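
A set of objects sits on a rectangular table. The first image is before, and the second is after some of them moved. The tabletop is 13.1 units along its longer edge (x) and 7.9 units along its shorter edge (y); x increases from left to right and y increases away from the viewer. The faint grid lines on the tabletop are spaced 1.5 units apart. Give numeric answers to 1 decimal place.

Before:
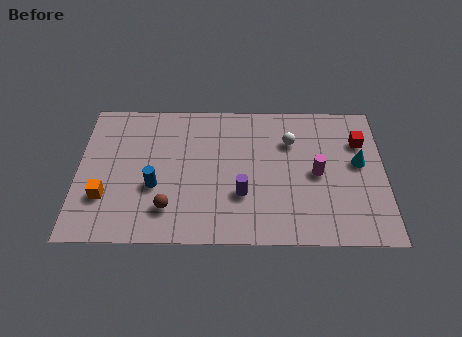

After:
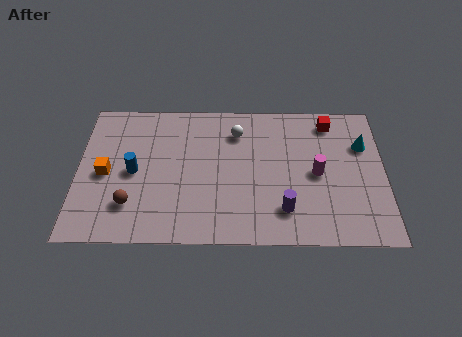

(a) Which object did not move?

the magenta cylinder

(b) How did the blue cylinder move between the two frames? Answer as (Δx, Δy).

(-0.9, 0.8)

The blue cylinder was at about (3.3, 3.0) and moved to about (2.4, 3.8).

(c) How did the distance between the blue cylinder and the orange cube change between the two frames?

-1.0

The distance was about 2.2 in the first image and 1.2 in the second, so they moved 1.0 units closer together.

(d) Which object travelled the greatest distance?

the white sphere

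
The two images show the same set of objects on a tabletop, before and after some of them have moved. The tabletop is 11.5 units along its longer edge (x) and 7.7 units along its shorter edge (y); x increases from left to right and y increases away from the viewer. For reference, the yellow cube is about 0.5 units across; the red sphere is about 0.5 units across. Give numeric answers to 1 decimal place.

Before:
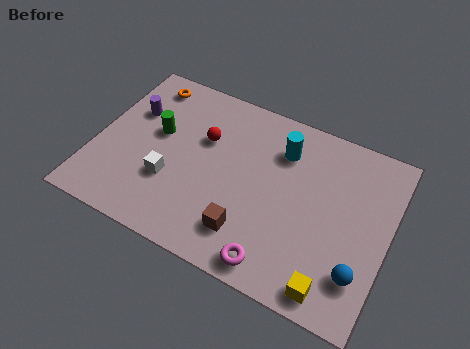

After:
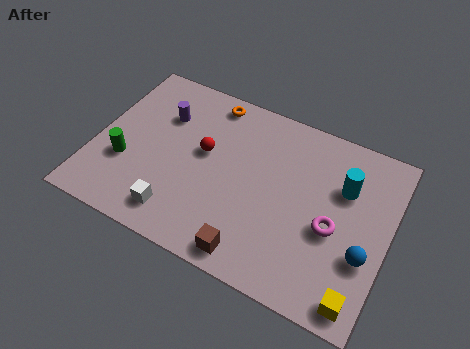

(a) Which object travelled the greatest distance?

the magenta torus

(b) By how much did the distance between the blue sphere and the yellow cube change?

+0.5

They were about 1.3 units apart before and 1.8 after — 0.5 units further apart.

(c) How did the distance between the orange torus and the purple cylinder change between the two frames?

+0.7

Before: roughly 1.5 units apart; after: 2.2. That's 0.7 units further apart.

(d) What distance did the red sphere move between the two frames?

0.6

The red sphere was near (4.1, 5.0) before and (4.2, 4.4) after, so it travelled √(0.1² + 0.6²) ≈ 0.6 units.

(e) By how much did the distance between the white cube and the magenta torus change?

+1.4

They were about 4.7 units apart before and 6.1 after — 1.4 units further apart.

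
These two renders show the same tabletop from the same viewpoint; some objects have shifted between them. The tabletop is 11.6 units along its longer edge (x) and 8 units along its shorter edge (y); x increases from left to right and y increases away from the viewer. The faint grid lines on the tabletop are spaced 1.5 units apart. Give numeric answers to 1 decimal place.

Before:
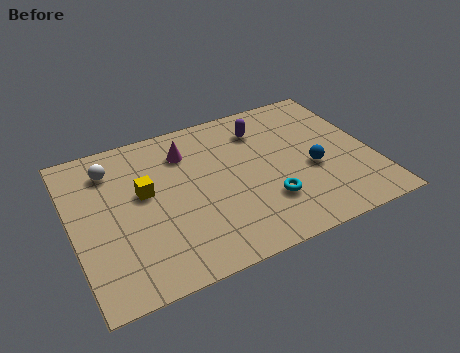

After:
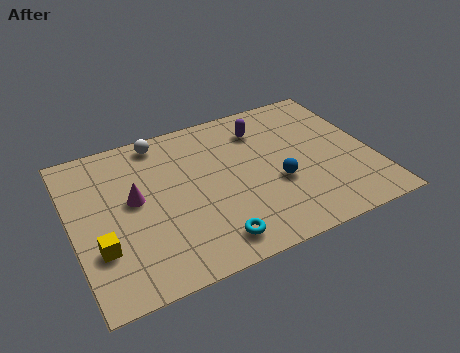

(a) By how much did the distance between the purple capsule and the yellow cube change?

+2.6

Before: roughly 5.1 units apart; after: 7.7. That's 2.6 units further apart.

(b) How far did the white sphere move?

2.2

The white sphere was near (1.7, 6.3) before and (3.7, 7.1) after, so it travelled √(2.0² + 0.8²) ≈ 2.2 units.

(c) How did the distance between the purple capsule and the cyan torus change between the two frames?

+1.7

Before: roughly 3.9 units apart; after: 5.6. That's 1.7 units further apart.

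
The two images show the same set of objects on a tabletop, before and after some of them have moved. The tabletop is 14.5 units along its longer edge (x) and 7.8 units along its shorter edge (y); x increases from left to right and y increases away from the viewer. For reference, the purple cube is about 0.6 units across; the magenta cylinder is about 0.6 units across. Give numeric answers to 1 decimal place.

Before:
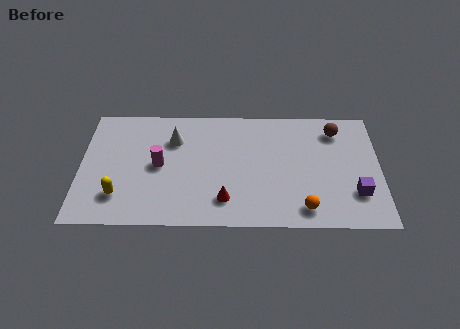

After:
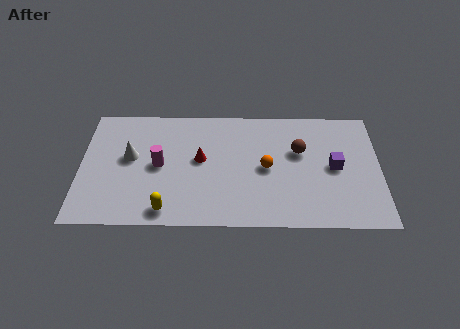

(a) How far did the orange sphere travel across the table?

3.2

The orange sphere was near (10.8, 1.2) before and (9.0, 3.8) after, so it travelled √(1.8² + 2.6²) ≈ 3.2 units.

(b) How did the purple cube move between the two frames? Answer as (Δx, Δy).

(-1.0, 1.7)

The purple cube was at about (13.3, 2.2) and moved to about (12.3, 3.9).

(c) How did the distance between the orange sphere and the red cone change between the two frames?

-0.6

The distance was about 3.8 in the first image and 3.2 in the second, so they moved 0.6 units closer together.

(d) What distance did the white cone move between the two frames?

2.4

The white cone moved from about (4.5, 5.6) to (2.4, 4.4), a distance of √(2.1² + 1.2²) ≈ 2.4.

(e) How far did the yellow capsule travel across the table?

2.5

The yellow capsule moved from about (1.9, 1.9) to (4.2, 1.0), a distance of √(2.3² + 0.9²) ≈ 2.5.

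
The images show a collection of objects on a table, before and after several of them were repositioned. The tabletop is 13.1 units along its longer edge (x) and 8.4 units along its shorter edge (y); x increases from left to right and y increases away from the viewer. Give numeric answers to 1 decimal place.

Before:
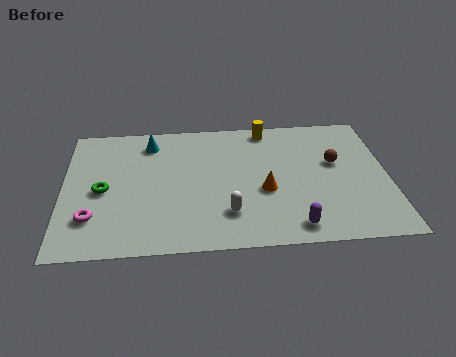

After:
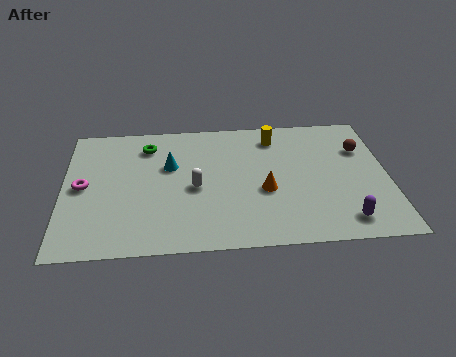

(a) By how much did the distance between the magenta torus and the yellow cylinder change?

-0.6

Before: roughly 8.9 units apart; after: 8.3. That's 0.6 units closer together.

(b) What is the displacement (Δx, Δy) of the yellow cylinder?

(0.3, -0.6)

From the two frames, the yellow cylinder sits at roughly (8.3, 7.5) before and (8.6, 6.9) after.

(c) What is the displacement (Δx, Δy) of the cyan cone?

(0.8, -1.6)

The cyan cone was at about (3.5, 6.9) and moved to about (4.3, 5.3).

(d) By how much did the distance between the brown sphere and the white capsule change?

+1.8

The distance was about 5.3 in the first image and 7.1 in the second, so they moved 1.8 units further apart.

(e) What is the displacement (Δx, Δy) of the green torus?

(1.8, 2.8)

The green torus was at about (1.6, 3.9) and moved to about (3.4, 6.7).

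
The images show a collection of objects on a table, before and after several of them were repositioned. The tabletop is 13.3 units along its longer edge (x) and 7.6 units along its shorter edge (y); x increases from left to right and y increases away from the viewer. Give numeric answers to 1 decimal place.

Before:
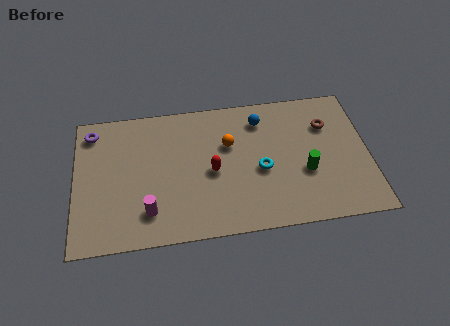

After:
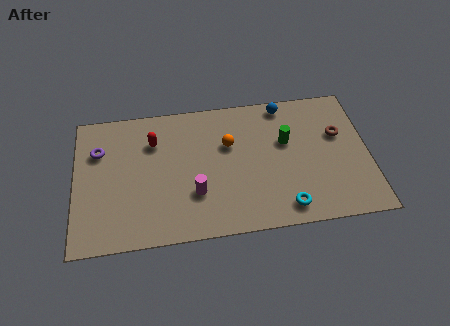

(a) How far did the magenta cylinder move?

2.2

The magenta cylinder moved from about (3.3, 1.7) to (5.4, 2.4), a distance of √(2.1² + 0.7²) ≈ 2.2.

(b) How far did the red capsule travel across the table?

3.3

From (6.2, 3.5) to (3.6, 5.5), the red capsule covered √(2.6² + 2.0²) ≈ 3.3 units.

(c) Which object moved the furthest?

the red capsule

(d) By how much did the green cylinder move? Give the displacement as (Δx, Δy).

(-0.8, 1.8)

From the two frames, the green cylinder sits at roughly (10.4, 2.9) before and (9.6, 4.7) after.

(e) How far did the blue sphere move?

1.3

From (8.5, 6.1) to (9.6, 6.8), the blue sphere covered √(1.1² + 0.7²) ≈ 1.3 units.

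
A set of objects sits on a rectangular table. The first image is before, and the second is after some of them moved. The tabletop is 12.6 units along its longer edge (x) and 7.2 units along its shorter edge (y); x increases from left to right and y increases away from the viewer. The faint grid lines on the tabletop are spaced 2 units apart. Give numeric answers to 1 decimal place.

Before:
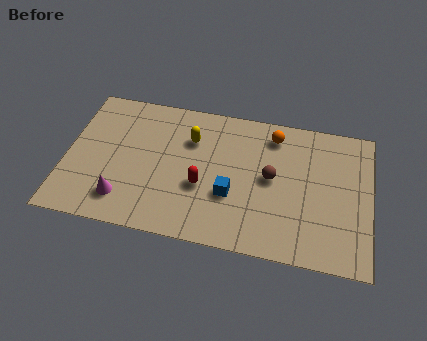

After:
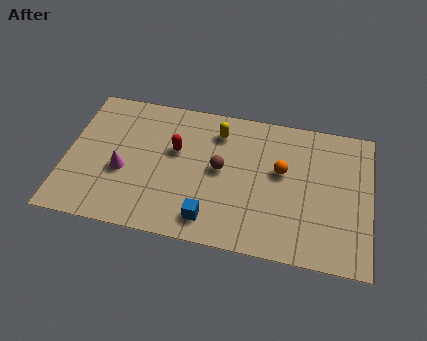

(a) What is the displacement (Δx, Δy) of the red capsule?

(-1.2, 1.6)

From the two frames, the red capsule sits at roughly (5.7, 2.8) before and (4.5, 4.4) after.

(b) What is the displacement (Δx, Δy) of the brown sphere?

(-2.1, 0.0)

The brown sphere started near (8.5, 3.8) and ended near (6.4, 3.8).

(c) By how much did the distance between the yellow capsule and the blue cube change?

+1.4

They were about 3.1 units apart before and 4.5 after — 1.4 units further apart.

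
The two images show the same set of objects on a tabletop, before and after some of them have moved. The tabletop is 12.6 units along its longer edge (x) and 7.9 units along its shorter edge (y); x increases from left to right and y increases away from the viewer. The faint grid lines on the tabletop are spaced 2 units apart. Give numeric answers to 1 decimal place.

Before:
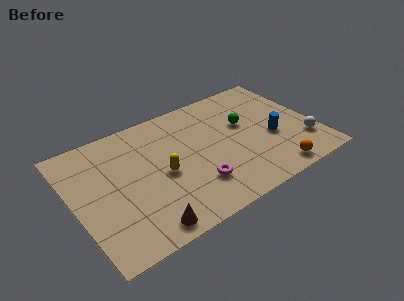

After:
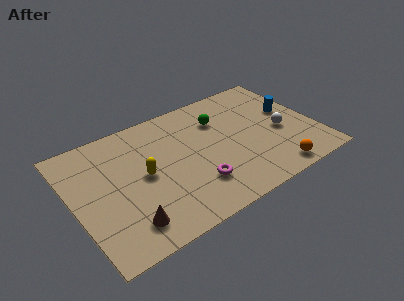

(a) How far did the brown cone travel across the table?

1.0

From (3.1, 0.9) to (2.3, 1.5), the brown cone covered √(0.8² + 0.6²) ≈ 1.0 units.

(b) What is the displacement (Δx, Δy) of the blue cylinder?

(1.2, 1.4)

The blue cylinder started near (10.3, 3.2) and ended near (11.5, 4.6).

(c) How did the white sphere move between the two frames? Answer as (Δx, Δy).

(-1.0, 1.3)

The white sphere was at about (11.8, 2.1) and moved to about (10.8, 3.4).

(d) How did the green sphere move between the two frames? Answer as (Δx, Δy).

(-1.2, 0.9)

From the two frames, the green sphere sits at roughly (9.1, 4.8) before and (7.9, 5.7) after.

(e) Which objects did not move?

the orange sphere and the magenta torus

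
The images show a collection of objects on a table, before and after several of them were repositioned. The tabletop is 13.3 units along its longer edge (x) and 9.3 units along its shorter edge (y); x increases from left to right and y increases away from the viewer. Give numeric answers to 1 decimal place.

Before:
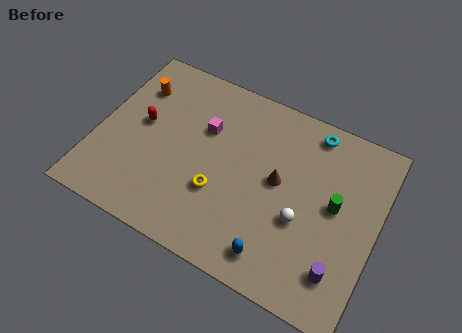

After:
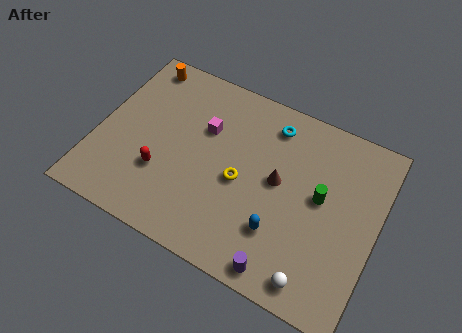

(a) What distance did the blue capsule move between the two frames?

1.2

The blue capsule was near (9.0, 1.4) before and (9.0, 2.6) after, so it travelled √(0.0² + 1.2²) ≈ 1.2 units.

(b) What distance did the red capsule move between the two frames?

2.5

The red capsule moved from about (2.0, 5.1) to (3.3, 3.0), a distance of √(1.3² + 2.1²) ≈ 2.5.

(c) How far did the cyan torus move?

2.0

The cyan torus was near (9.8, 8.2) before and (7.9, 7.7) after, so it travelled √(1.9² + 0.5²) ≈ 2.0 units.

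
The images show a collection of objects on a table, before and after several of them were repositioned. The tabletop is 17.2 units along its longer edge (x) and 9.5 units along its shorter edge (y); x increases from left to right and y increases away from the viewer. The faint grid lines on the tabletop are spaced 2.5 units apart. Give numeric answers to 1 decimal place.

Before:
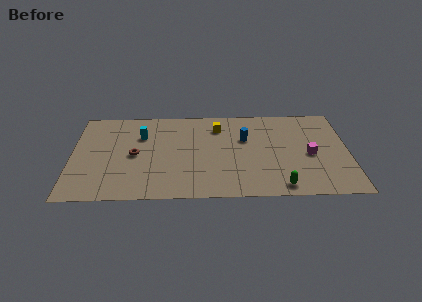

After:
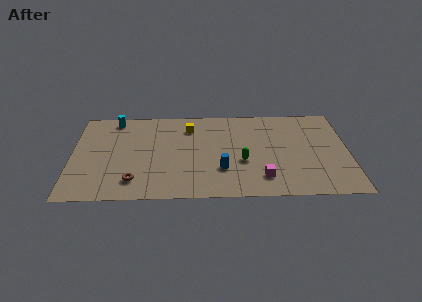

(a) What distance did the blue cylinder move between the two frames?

3.5

The blue cylinder moved from about (10.8, 6.1) to (9.3, 2.9), a distance of √(1.5² + 3.2²) ≈ 3.5.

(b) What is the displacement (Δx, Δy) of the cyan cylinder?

(-1.7, 1.8)

The cyan cylinder started near (4.3, 6.6) and ended near (2.6, 8.4).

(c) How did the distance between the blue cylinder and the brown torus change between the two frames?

-1.6

The distance was about 7.1 in the first image and 5.5 in the second, so they moved 1.6 units closer together.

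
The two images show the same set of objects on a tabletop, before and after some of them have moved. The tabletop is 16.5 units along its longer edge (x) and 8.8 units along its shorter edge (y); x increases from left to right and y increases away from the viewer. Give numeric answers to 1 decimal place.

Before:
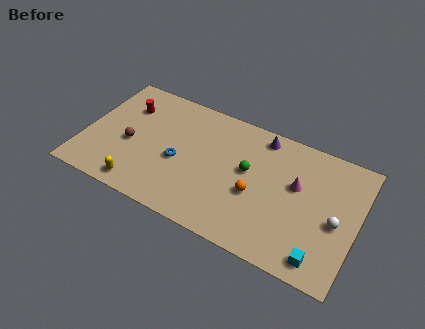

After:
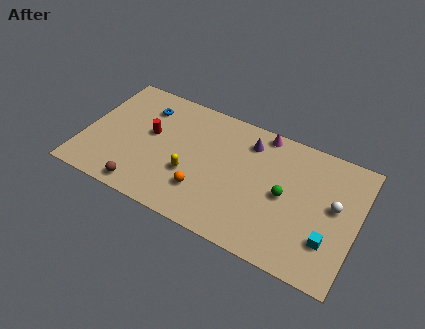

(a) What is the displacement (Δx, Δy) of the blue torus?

(-2.5, 3.0)

From the two frames, the blue torus sits at roughly (5.8, 3.8) before and (3.3, 6.8) after.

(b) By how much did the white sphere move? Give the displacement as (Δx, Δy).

(-0.2, 1.0)

From the two frames, the white sphere sits at roughly (15.3, 3.9) before and (15.1, 4.9) after.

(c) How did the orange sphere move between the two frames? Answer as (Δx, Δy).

(-3.0, -1.2)

The orange sphere was at about (10.5, 3.6) and moved to about (7.5, 2.4).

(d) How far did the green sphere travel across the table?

2.4

The green sphere was near (9.9, 5.0) before and (12.2, 4.3) after, so it travelled √(2.3² + 0.7²) ≈ 2.4 units.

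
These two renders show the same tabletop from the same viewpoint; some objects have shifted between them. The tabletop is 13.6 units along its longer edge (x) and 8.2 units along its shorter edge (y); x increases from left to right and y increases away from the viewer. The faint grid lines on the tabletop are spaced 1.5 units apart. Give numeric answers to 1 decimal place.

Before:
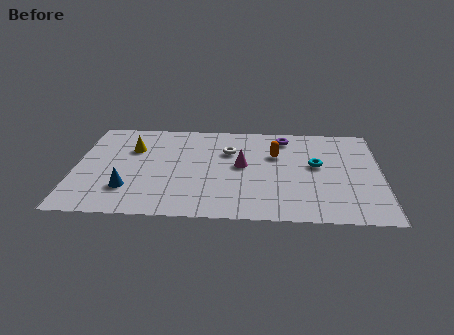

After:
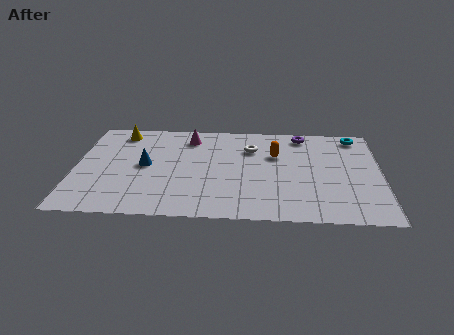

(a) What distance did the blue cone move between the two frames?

2.1

The blue cone moved from about (2.4, 2.2) to (3.1, 4.2), a distance of √(0.7² + 2.0²) ≈ 2.1.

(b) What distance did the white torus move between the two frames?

1.0

The white torus moved from about (6.8, 5.6) to (7.8, 5.9), a distance of √(1.0² + 0.3²) ≈ 1.0.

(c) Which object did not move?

the orange capsule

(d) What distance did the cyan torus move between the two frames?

3.2

The cyan torus was near (10.7, 4.6) before and (12.5, 7.2) after, so it travelled √(1.8² + 2.6²) ≈ 3.2 units.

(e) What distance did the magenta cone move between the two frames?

3.3

From (7.4, 4.4) to (5.0, 6.7), the magenta cone covered √(2.4² + 2.3²) ≈ 3.3 units.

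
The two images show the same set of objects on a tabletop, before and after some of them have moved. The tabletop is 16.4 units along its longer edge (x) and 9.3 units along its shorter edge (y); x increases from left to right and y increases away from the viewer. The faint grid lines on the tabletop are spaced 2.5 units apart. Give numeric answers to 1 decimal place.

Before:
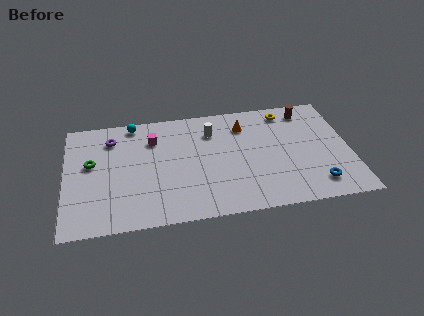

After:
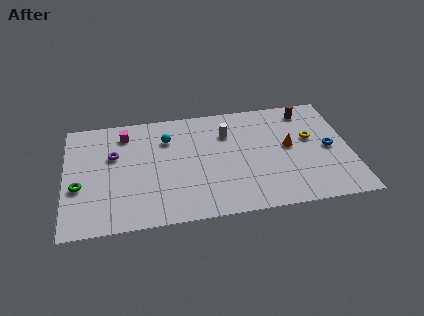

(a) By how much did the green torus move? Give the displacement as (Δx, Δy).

(-0.7, -1.8)

The green torus started near (1.5, 5.4) and ended near (0.8, 3.6).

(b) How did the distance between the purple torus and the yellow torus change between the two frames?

+1.2

The distance was about 10.2 in the first image and 11.4 in the second, so they moved 1.2 units further apart.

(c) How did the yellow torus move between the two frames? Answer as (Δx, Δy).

(1.3, -2.5)

The yellow torus was at about (12.9, 8.0) and moved to about (14.2, 5.5).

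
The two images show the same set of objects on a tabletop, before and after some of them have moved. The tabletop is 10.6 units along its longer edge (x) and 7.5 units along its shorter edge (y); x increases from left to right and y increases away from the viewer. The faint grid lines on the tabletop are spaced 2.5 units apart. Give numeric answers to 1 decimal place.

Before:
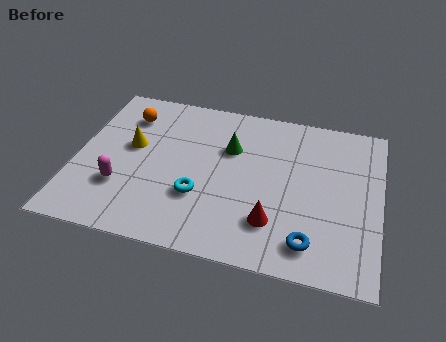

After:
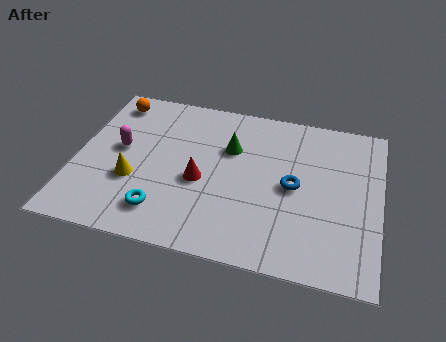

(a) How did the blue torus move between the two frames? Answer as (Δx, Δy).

(-0.7, 2.4)

The blue torus started near (8.3, 1.3) and ended near (7.6, 3.7).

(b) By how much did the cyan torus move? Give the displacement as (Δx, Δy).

(-1.2, -1.0)

The cyan torus was at about (4.4, 2.5) and moved to about (3.2, 1.5).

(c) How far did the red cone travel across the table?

2.9

The red cone was near (7.0, 1.9) before and (4.4, 3.2) after, so it travelled √(2.6² + 1.3²) ≈ 2.9 units.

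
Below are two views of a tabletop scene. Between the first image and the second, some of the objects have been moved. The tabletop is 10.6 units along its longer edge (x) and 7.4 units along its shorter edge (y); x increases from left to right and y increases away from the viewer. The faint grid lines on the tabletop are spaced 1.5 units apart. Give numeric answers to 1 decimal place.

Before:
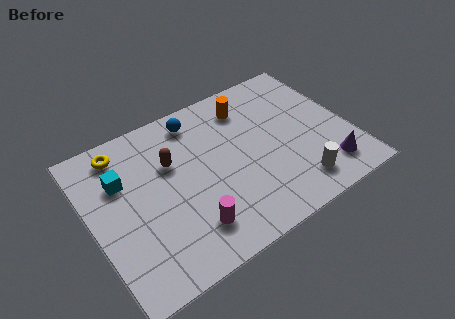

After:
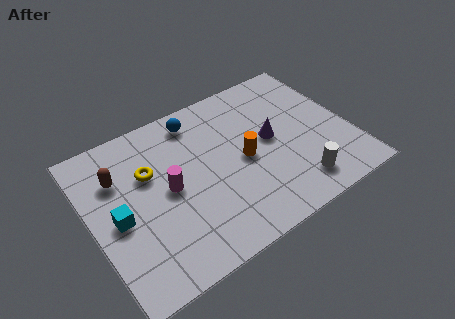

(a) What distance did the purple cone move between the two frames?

3.1

From (9.3, 1.4) to (7.4, 3.9), the purple cone covered √(1.9² + 2.5²) ≈ 3.1 units.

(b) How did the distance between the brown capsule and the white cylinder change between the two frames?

+2.0

Before: roughly 5.8 units apart; after: 7.8. That's 2.0 units further apart.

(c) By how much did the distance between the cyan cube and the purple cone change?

-2.3

They were about 8.7 units apart before and 6.4 after — 2.3 units closer together.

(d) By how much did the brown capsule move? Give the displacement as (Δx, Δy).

(-2.1, 0.4)

The brown capsule started near (3.4, 4.8) and ended near (1.3, 5.2).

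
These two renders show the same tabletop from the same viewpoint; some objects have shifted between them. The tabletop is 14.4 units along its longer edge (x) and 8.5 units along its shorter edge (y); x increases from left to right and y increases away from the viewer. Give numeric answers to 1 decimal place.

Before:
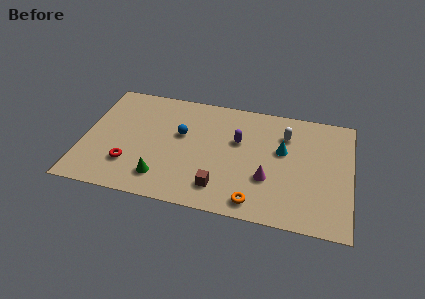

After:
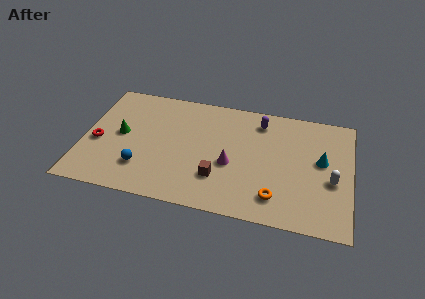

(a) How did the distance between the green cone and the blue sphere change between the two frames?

-0.9

They were about 3.5 units apart before and 2.6 after — 0.9 units closer together.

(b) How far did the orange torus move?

1.3

The orange torus was near (9.4, 1.1) before and (10.5, 1.7) after, so it travelled √(1.1² + 0.6²) ≈ 1.3 units.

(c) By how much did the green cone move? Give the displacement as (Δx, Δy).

(-2.4, 2.7)

The green cone started near (4.4, 1.7) and ended near (2.0, 4.4).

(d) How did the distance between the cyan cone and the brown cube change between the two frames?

+1.2

The distance was about 4.7 in the first image and 5.9 in the second, so they moved 1.2 units further apart.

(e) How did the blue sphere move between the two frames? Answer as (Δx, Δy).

(-1.9, -2.9)

From the two frames, the blue sphere sits at roughly (5.2, 5.1) before and (3.3, 2.2) after.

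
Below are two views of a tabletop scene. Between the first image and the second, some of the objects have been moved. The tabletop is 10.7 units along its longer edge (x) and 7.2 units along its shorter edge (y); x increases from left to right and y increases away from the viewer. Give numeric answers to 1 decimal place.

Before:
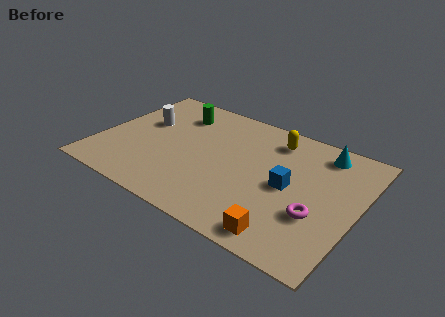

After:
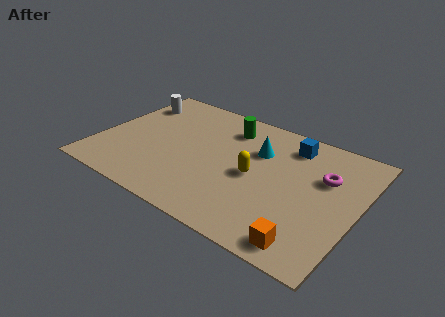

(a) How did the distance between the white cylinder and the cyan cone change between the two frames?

-2.0

They were about 7.5 units apart before and 5.5 after — 2.0 units closer together.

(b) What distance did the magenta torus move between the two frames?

2.2

The magenta torus was near (9.2, 2.5) before and (9.2, 4.7) after, so it travelled √(0.0² + 2.2²) ≈ 2.2 units.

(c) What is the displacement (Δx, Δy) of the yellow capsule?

(-0.4, -2.5)

The yellow capsule started near (6.9, 5.9) and ended near (6.5, 3.4).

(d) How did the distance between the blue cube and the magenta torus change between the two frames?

+0.4

They were about 1.6 units apart before and 2.0 after — 0.4 units further apart.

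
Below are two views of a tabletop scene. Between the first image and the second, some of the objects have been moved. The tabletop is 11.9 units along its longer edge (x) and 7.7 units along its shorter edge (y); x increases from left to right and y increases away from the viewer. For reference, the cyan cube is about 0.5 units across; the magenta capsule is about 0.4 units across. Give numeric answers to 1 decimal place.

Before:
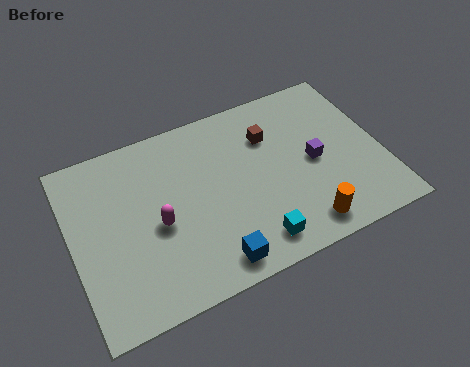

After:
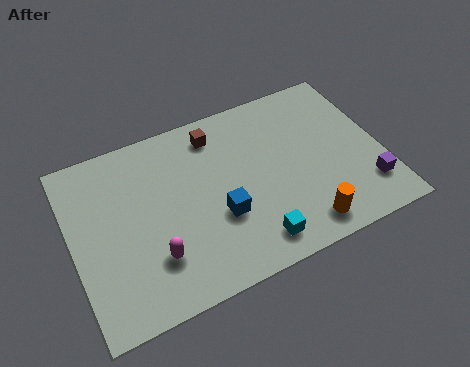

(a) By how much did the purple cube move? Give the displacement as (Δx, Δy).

(1.8, -1.9)

From the two frames, the purple cube sits at roughly (9.3, 3.7) before and (11.1, 1.8) after.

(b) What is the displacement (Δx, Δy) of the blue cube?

(0.5, 1.8)

From the two frames, the blue cube sits at roughly (5.0, 1.0) before and (5.5, 2.8) after.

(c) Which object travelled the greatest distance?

the purple cube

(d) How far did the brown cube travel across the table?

2.2

From (7.8, 5.5) to (5.8, 6.4), the brown cube covered √(2.0² + 0.9²) ≈ 2.2 units.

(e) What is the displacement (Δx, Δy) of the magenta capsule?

(-0.3, -1.3)

The magenta capsule started near (3.2, 3.4) and ended near (2.9, 2.1).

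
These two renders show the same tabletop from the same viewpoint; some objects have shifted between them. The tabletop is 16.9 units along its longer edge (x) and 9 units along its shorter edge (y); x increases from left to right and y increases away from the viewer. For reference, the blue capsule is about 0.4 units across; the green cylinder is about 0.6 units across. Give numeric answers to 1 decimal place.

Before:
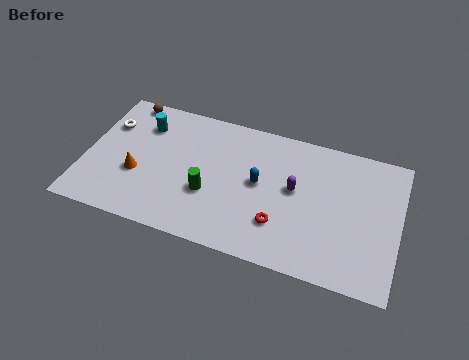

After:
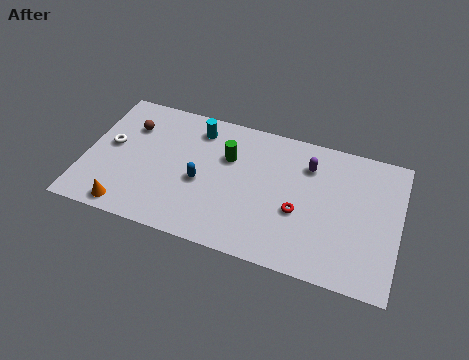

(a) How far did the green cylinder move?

2.8

The green cylinder was near (6.8, 3.3) before and (7.6, 6.0) after, so it travelled √(0.8² + 2.7²) ≈ 2.8 units.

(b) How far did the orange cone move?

2.4

The orange cone moved from about (2.9, 3.4) to (2.6, 1.0), a distance of √(0.3² + 2.4²) ≈ 2.4.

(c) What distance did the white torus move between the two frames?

1.4

The white torus moved from about (1.0, 6.3) to (1.3, 4.9), a distance of √(0.3² + 1.4²) ≈ 1.4.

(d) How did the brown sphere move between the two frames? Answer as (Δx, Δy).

(0.4, -1.7)

From the two frames, the brown sphere sits at roughly (1.8, 8.2) before and (2.2, 6.5) after.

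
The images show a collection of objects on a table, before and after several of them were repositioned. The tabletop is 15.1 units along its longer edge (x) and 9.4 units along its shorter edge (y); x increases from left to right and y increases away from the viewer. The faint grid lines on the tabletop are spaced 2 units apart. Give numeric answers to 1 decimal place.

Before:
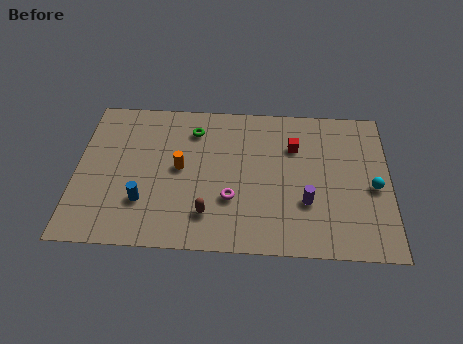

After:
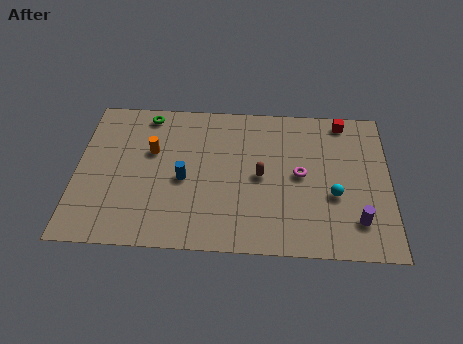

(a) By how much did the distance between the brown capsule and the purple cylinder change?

+0.4

They were about 4.8 units apart before and 5.2 after — 0.4 units further apart.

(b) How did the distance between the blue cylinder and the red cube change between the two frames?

+0.6

Before: roughly 8.2 units apart; after: 8.8. That's 0.6 units further apart.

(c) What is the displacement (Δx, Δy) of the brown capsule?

(2.5, 2.5)

The brown capsule was at about (6.4, 2.1) and moved to about (8.9, 4.6).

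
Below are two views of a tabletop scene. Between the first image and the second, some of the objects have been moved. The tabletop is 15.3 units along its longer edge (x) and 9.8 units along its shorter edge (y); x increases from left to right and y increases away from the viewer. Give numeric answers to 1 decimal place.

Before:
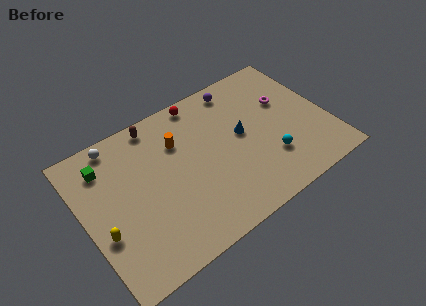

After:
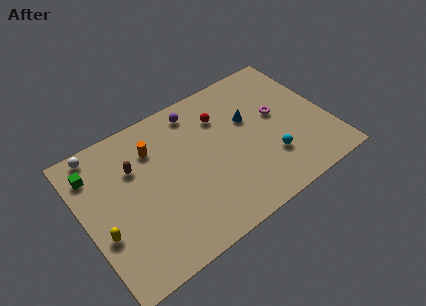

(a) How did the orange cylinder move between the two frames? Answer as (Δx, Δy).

(-1.5, 0.4)

The orange cylinder started near (6.2, 6.9) and ended near (4.7, 7.3).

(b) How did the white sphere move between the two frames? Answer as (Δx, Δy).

(-1.1, 0.1)

The white sphere started near (2.6, 8.8) and ended near (1.5, 8.9).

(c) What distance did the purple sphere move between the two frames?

2.8

The purple sphere moved from about (10.4, 8.6) to (7.6, 8.4), a distance of √(2.8² + 0.2²) ≈ 2.8.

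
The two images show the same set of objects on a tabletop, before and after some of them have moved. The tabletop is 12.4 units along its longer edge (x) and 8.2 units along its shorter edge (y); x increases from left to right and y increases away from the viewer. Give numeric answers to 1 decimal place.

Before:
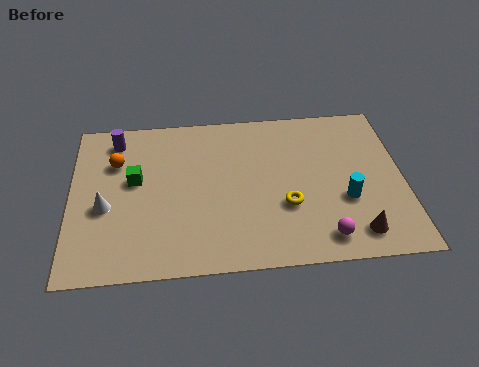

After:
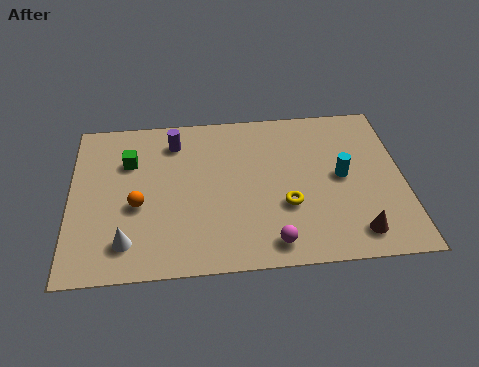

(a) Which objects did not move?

the yellow torus and the brown cone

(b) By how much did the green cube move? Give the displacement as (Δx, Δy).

(-0.2, 1.0)

From the two frames, the green cube sits at roughly (2.4, 4.7) before and (2.2, 5.7) after.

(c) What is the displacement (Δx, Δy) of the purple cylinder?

(2.2, -0.3)

From the two frames, the purple cylinder sits at roughly (1.7, 6.9) before and (3.9, 6.6) after.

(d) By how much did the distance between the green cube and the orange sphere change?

+1.1

The distance was about 1.2 in the first image and 2.3 in the second, so they moved 1.1 units further apart.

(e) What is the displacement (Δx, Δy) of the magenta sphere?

(-1.9, -0.1)

From the two frames, the magenta sphere sits at roughly (9.3, 1.2) before and (7.4, 1.1) after.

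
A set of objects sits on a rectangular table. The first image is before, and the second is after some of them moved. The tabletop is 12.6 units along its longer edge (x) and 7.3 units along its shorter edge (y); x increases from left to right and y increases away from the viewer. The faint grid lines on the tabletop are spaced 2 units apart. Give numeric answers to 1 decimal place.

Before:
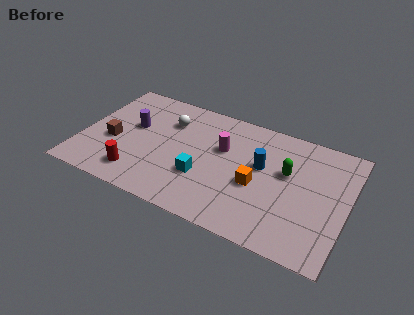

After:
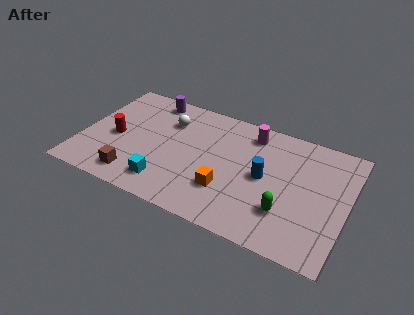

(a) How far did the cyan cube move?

1.9

From (5.9, 2.5) to (4.3, 1.4), the cyan cube covered √(1.6² + 1.1²) ≈ 1.9 units.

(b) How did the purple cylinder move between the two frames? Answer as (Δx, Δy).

(0.6, 2.1)

The purple cylinder started near (2.3, 4.3) and ended near (2.9, 6.4).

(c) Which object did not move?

the white sphere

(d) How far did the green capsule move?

2.3

From (9.7, 4.4) to (9.9, 2.1), the green capsule covered √(0.2² + 2.3²) ≈ 2.3 units.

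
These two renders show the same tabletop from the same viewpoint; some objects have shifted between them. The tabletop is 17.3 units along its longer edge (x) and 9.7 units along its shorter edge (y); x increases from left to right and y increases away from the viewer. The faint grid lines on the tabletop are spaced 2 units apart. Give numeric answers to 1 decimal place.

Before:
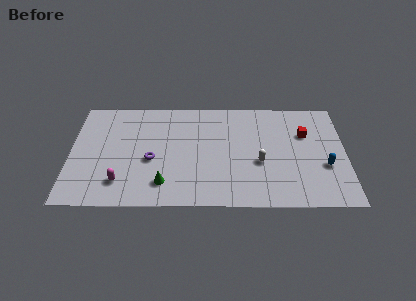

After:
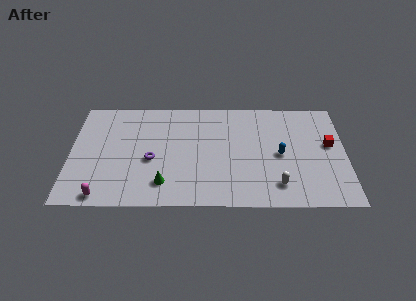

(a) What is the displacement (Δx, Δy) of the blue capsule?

(-2.8, 1.0)

From the two frames, the blue capsule sits at roughly (16.0, 3.6) before and (13.2, 4.6) after.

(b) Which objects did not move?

the green cone and the purple torus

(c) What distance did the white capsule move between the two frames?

2.3

The white capsule was near (11.9, 3.9) before and (13.0, 1.9) after, so it travelled √(1.1² + 2.0²) ≈ 2.3 units.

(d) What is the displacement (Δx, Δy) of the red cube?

(1.5, -1.0)

The red cube started near (14.8, 6.5) and ended near (16.3, 5.5).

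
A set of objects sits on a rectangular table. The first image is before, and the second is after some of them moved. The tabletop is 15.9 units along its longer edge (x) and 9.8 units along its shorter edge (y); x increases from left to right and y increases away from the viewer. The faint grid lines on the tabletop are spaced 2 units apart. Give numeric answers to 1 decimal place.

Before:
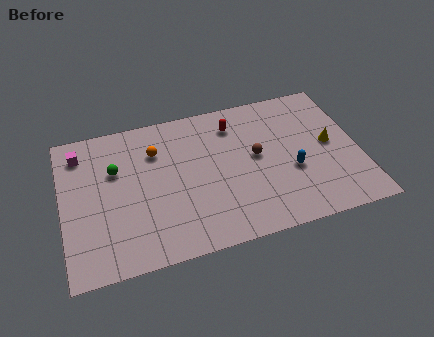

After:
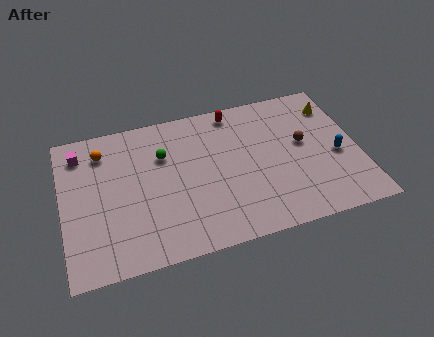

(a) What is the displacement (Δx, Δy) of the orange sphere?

(-2.8, 0.7)

The orange sphere was at about (5.1, 7.1) and moved to about (2.3, 7.8).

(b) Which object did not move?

the magenta cube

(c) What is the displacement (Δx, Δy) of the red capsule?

(0.1, 0.9)

From the two frames, the red capsule sits at roughly (9.4, 7.8) before and (9.5, 8.7) after.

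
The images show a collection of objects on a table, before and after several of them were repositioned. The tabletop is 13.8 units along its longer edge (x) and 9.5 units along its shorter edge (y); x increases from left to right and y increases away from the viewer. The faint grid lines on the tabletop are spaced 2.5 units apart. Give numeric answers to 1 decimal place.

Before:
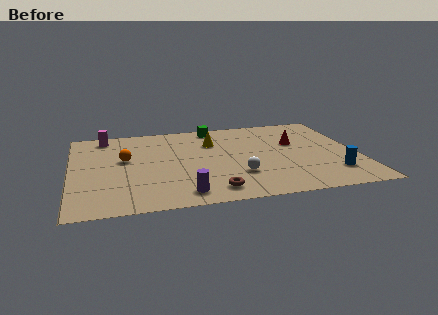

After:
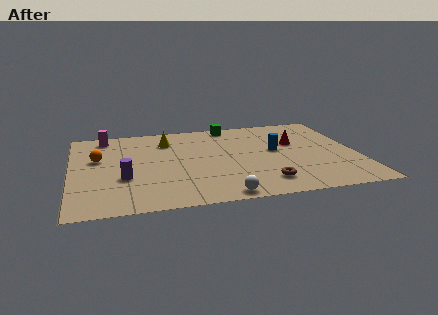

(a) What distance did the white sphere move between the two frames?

2.2

The white sphere was near (7.9, 2.8) before and (7.0, 0.8) after, so it travelled √(0.9² + 2.0²) ≈ 2.2 units.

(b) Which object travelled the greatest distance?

the blue cylinder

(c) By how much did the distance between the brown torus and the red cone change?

-1.7

They were about 6.2 units apart before and 4.5 after — 1.7 units closer together.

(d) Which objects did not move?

the red cone and the magenta cylinder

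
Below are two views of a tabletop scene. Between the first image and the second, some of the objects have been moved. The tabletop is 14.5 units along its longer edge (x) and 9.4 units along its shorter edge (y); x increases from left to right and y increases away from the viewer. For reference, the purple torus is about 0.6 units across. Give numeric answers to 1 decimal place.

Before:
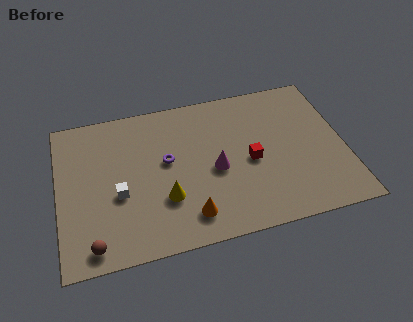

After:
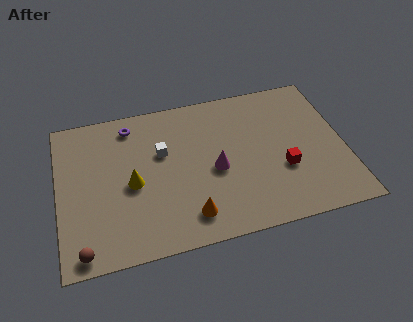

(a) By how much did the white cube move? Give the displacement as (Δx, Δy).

(2.3, 2.1)

The white cube started near (3.0, 3.8) and ended near (5.3, 5.9).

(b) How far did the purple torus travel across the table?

3.2

From (5.5, 5.3) to (3.8, 8.0), the purple torus covered √(1.7² + 2.7²) ≈ 3.2 units.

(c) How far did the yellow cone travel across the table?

2.1

The yellow cone was near (5.3, 3.0) before and (3.7, 4.3) after, so it travelled √(1.6² + 1.3²) ≈ 2.1 units.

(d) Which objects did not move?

the magenta cone and the orange cone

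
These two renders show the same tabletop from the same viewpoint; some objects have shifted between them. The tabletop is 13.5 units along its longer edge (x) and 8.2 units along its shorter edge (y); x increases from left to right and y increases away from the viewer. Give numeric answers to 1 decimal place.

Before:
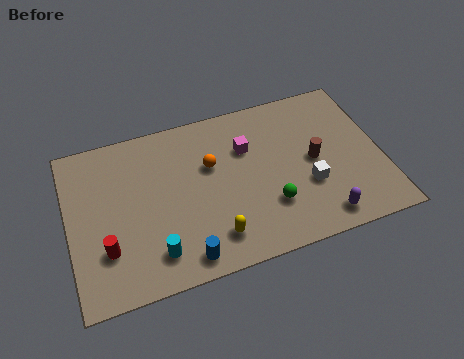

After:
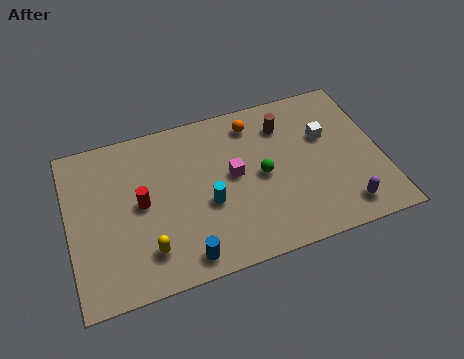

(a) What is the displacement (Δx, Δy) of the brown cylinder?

(-1.1, 2.2)

From the two frames, the brown cylinder sits at roughly (10.6, 4.1) before and (9.5, 6.3) after.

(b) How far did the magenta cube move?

1.4

From (7.8, 5.6) to (7.1, 4.4), the magenta cube covered √(0.7² + 1.2²) ≈ 1.4 units.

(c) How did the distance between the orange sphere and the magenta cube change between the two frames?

+1.0

They were about 1.6 units apart before and 2.6 after — 1.0 units further apart.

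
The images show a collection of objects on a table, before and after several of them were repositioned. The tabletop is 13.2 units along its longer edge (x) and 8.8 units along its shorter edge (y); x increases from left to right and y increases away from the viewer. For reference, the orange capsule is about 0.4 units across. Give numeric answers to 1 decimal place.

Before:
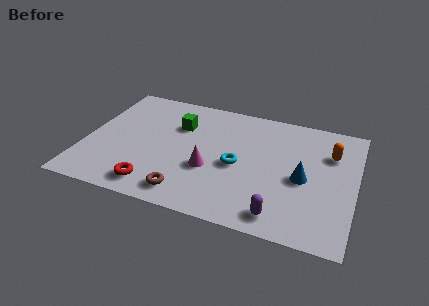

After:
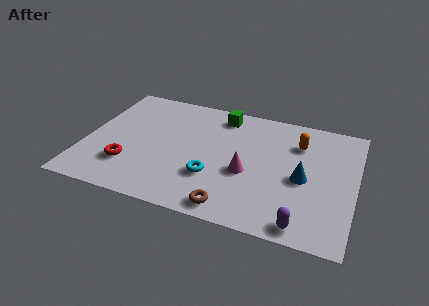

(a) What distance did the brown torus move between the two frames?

2.2

The brown torus was near (5.3, 1.3) before and (7.5, 1.0) after, so it travelled √(2.2² + 0.3²) ≈ 2.2 units.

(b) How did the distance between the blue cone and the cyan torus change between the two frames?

+1.3

Before: roughly 3.2 units apart; after: 4.5. That's 1.3 units further apart.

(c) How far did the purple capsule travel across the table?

1.1

The purple capsule moved from about (9.8, 1.2) to (10.9, 0.9), a distance of √(1.1² + 0.3²) ≈ 1.1.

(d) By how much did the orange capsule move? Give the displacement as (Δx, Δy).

(-1.6, 0.3)

The orange capsule started near (11.9, 6.2) and ended near (10.3, 6.5).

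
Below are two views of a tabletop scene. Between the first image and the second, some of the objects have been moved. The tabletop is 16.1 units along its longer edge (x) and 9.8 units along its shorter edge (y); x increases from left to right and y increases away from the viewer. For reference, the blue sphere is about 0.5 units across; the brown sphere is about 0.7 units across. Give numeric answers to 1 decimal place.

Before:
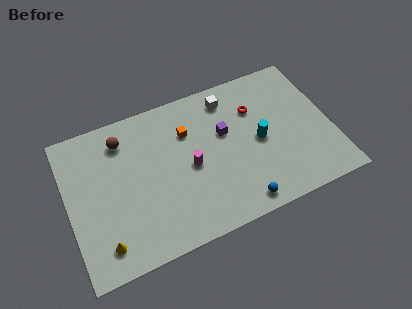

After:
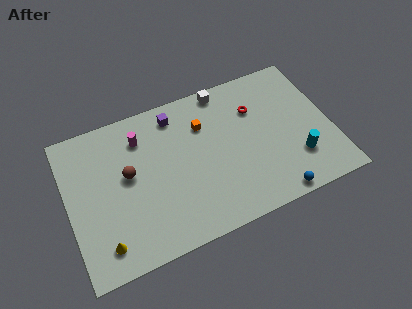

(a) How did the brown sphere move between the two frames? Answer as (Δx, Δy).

(0.1, -2.4)

From the two frames, the brown sphere sits at roughly (3.6, 7.9) before and (3.7, 5.5) after.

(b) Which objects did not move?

the red torus and the yellow cone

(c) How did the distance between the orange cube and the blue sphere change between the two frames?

+0.9

Before: roughly 6.3 units apart; after: 7.2. That's 0.9 units further apart.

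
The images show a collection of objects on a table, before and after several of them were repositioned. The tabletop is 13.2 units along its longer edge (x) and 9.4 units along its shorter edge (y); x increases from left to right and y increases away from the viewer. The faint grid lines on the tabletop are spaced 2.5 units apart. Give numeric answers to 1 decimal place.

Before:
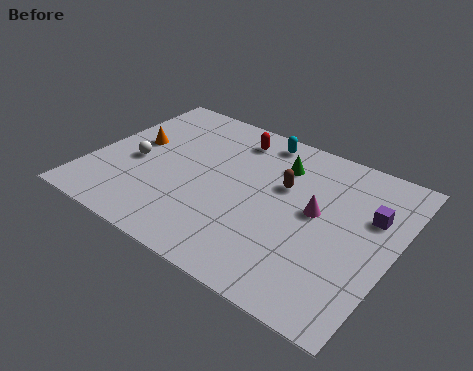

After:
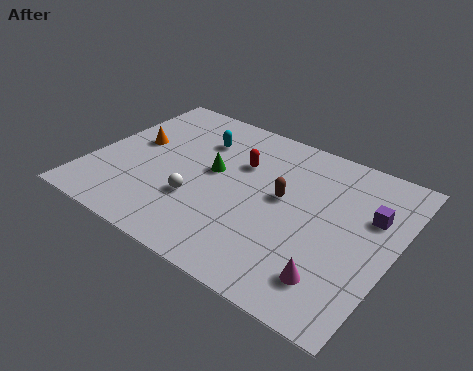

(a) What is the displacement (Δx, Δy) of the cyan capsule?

(-2.5, -1.4)

From the two frames, the cyan capsule sits at roughly (6.7, 8.3) before and (4.2, 6.9) after.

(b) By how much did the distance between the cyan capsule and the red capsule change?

+0.9

The distance was about 1.2 in the first image and 2.1 in the second, so they moved 0.9 units further apart.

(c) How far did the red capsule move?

1.6

The red capsule moved from about (5.6, 7.8) to (6.2, 6.3), a distance of √(0.6² + 1.5²) ≈ 1.6.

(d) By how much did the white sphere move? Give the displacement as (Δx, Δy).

(3.0, -1.0)

The white sphere started near (1.9, 4.1) and ended near (4.9, 3.1).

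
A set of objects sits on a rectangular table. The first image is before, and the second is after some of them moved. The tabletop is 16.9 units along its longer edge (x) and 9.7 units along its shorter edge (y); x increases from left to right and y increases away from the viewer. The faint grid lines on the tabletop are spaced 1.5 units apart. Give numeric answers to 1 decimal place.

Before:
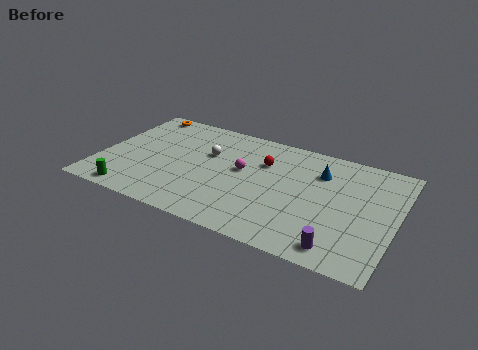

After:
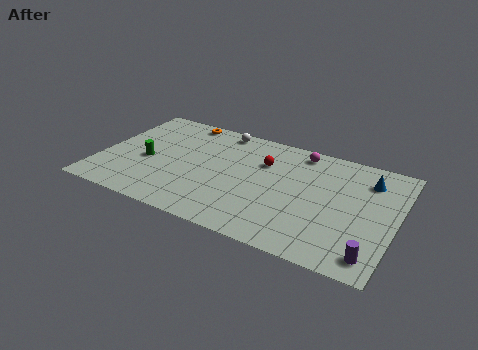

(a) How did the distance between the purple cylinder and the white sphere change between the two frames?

+2.5

The distance was about 9.5 in the first image and 12.0 in the second, so they moved 2.5 units further apart.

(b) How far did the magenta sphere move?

4.2

The magenta sphere moved from about (8.1, 5.5) to (11.1, 8.5), a distance of √(3.0² + 3.0²) ≈ 4.2.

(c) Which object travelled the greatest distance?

the magenta sphere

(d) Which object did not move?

the red sphere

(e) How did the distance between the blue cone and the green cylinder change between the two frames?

+1.0

Before: roughly 11.8 units apart; after: 12.8. That's 1.0 units further apart.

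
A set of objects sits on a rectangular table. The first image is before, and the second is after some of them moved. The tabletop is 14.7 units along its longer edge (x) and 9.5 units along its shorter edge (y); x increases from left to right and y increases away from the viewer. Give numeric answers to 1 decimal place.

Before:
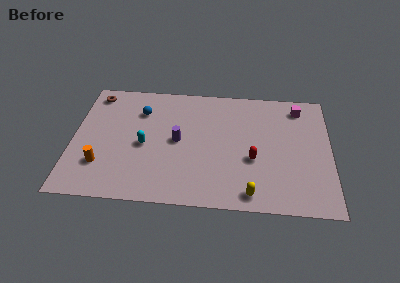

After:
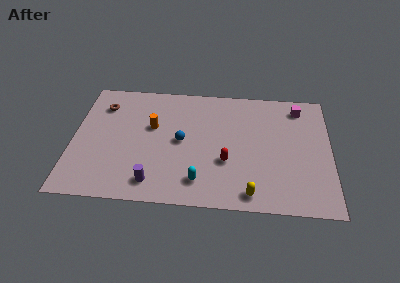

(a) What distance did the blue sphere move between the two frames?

3.3

The blue sphere was near (3.8, 7.0) before and (6.2, 4.8) after, so it travelled √(2.4² + 2.2²) ≈ 3.3 units.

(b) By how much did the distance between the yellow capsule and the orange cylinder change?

-1.2

They were about 8.6 units apart before and 7.4 after — 1.2 units closer together.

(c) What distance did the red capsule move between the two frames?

1.5

From (10.3, 3.7) to (8.8, 3.4), the red capsule covered √(1.5² + 0.3²) ≈ 1.5 units.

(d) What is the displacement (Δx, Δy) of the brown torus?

(0.5, -0.9)

From the two frames, the brown torus sits at roughly (1.1, 8.2) before and (1.6, 7.3) after.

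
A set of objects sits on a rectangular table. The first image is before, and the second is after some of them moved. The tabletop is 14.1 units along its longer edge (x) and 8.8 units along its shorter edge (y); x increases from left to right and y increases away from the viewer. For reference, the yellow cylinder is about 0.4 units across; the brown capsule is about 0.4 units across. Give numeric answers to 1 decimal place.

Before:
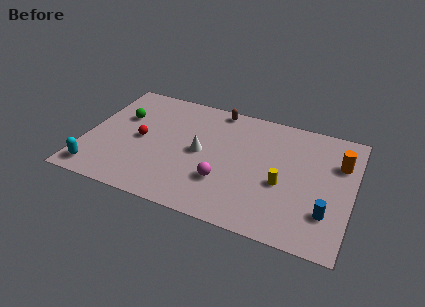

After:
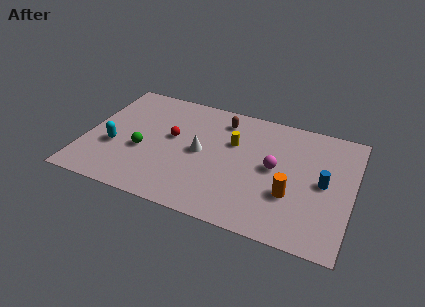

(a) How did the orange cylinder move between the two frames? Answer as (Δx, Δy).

(-2.3, -3.1)

The orange cylinder was at about (13.3, 6.1) and moved to about (11.0, 3.0).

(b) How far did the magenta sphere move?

3.1

From (7.5, 2.7) to (10.0, 4.6), the magenta sphere covered √(2.5² + 1.9²) ≈ 3.1 units.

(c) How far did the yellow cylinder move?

3.5

The yellow cylinder moved from about (10.5, 3.6) to (7.7, 5.7), a distance of √(2.8² + 2.1²) ≈ 3.5.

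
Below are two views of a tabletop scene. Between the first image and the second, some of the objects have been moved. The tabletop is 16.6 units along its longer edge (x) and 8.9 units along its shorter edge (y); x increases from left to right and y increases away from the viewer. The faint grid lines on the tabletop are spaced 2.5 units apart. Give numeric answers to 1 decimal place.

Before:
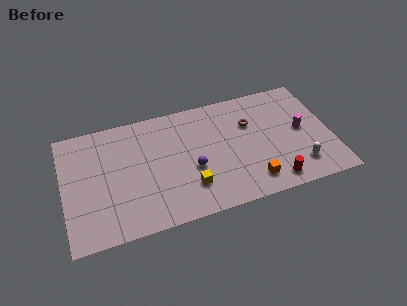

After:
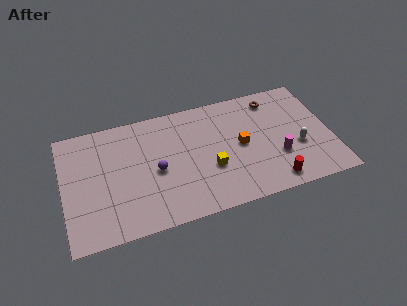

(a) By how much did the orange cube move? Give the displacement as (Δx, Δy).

(-0.4, 2.9)

The orange cube started near (11.4, 1.6) and ended near (11.0, 4.5).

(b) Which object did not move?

the red cylinder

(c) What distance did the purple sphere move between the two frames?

2.3

The purple sphere was near (7.9, 3.6) before and (5.7, 4.1) after, so it travelled √(2.2² + 0.5²) ≈ 2.3 units.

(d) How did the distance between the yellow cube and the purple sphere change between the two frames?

+2.1

The distance was about 1.3 in the first image and 3.4 in the second, so they moved 2.1 units further apart.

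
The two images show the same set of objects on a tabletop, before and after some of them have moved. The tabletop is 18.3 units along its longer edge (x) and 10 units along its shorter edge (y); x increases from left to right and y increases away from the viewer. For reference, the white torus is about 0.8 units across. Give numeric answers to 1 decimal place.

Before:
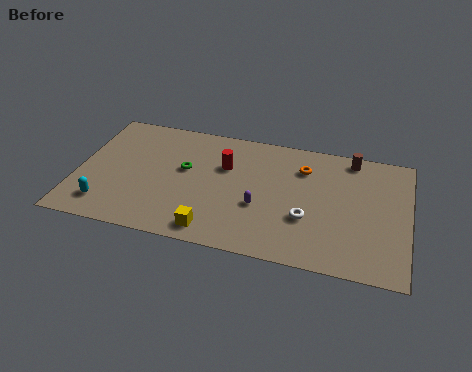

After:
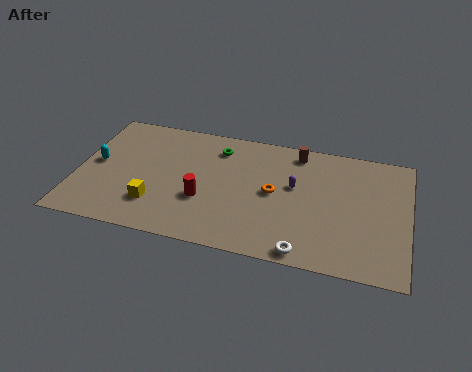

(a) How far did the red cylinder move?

3.2

The red cylinder moved from about (8.1, 6.6) to (7.1, 3.6), a distance of √(1.0² + 3.0²) ≈ 3.2.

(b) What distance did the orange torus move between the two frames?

2.8

From (12.4, 7.5) to (10.9, 5.1), the orange torus covered √(1.5² + 2.4²) ≈ 2.8 units.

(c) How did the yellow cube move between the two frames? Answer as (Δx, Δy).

(-3.3, 1.3)

From the two frames, the yellow cube sits at roughly (7.8, 1.3) before and (4.5, 2.6) after.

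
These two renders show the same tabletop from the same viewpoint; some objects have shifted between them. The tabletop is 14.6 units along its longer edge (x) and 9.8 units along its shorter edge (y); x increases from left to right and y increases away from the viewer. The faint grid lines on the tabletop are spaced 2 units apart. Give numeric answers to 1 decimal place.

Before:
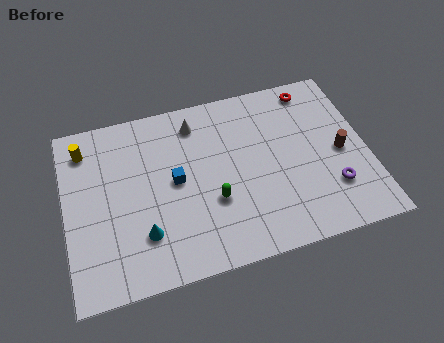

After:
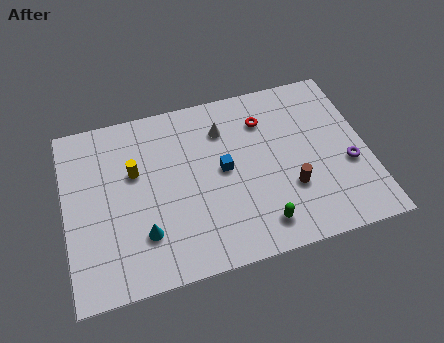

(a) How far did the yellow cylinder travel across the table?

3.0

From (1.1, 8.0) to (3.4, 6.1), the yellow cylinder covered √(2.3² + 1.9²) ≈ 3.0 units.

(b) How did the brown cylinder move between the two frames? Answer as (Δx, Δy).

(-2.6, -1.4)

The brown cylinder was at about (13.3, 4.6) and moved to about (10.7, 3.2).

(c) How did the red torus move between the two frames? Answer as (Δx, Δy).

(-2.5, -1.2)

The red torus started near (12.3, 8.6) and ended near (9.8, 7.4).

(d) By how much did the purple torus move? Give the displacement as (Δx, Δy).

(0.9, 1.1)

The purple torus was at about (12.7, 2.7) and moved to about (13.6, 3.8).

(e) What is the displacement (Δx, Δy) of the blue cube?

(2.3, 0.0)

From the two frames, the blue cube sits at roughly (5.3, 5.1) before and (7.6, 5.1) after.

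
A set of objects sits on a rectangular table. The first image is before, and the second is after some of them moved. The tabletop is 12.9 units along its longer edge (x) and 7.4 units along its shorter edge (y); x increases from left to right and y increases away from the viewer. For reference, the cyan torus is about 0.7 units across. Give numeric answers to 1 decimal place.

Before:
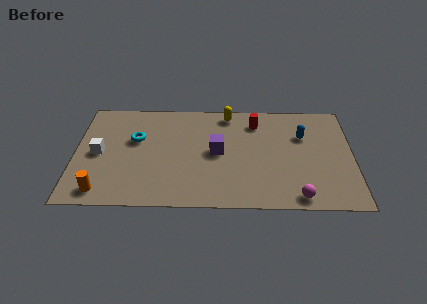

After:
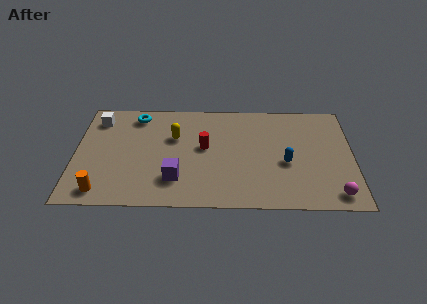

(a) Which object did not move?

the orange cylinder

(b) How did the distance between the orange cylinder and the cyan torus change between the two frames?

+1.6

The distance was about 3.9 in the first image and 5.5 in the second, so they moved 1.6 units further apart.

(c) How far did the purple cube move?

2.7

From (6.6, 3.8) to (4.7, 1.9), the purple cube covered √(1.9² + 1.9²) ≈ 2.7 units.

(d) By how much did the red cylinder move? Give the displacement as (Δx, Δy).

(-2.4, -1.8)

The red cylinder started near (8.4, 5.9) and ended near (6.0, 4.1).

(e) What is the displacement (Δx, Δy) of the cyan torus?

(0.0, 1.7)

The cyan torus started near (2.8, 4.6) and ended near (2.8, 6.3).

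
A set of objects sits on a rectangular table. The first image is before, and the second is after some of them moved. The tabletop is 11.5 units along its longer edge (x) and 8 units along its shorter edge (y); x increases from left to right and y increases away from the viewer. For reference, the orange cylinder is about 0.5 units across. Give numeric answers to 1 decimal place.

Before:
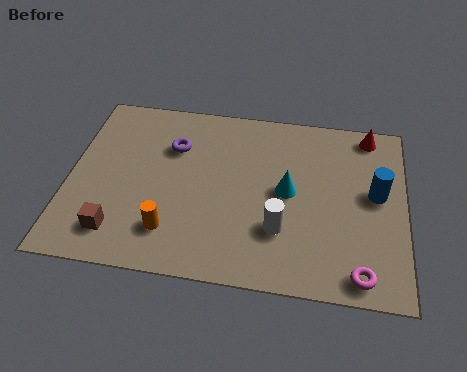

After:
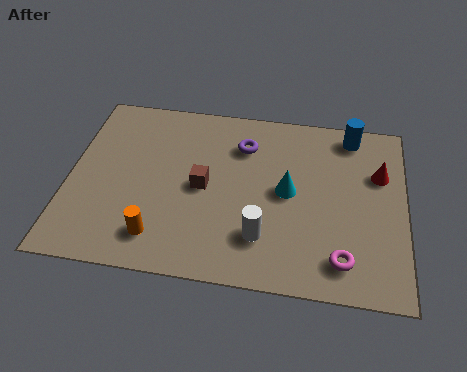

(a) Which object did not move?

the cyan cone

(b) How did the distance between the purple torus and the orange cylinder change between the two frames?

+1.4

They were about 3.8 units apart before and 5.2 after — 1.4 units further apart.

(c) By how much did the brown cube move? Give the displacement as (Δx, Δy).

(2.8, 2.4)

From the two frames, the brown cube sits at roughly (1.8, 1.5) before and (4.6, 3.9) after.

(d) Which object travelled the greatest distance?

the brown cube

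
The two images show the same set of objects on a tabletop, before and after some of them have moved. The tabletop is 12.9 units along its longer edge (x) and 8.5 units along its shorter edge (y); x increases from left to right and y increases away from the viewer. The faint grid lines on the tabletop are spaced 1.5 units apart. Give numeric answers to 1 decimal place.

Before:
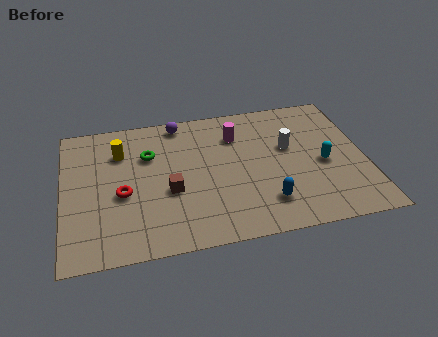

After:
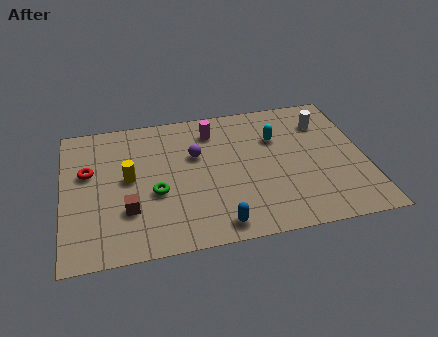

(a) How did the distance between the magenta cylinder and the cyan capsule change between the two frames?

-1.5

The distance was about 4.4 in the first image and 2.9 in the second, so they moved 1.5 units closer together.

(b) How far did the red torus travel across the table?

2.1

The red torus was near (2.5, 3.6) before and (1.1, 5.2) after, so it travelled √(1.4² + 1.6²) ≈ 2.1 units.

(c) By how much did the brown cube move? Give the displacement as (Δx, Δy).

(-1.8, -0.8)

The brown cube started near (4.5, 3.4) and ended near (2.7, 2.6).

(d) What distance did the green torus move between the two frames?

2.4

From (3.7, 5.8) to (3.9, 3.4), the green torus covered √(0.2² + 2.4²) ≈ 2.4 units.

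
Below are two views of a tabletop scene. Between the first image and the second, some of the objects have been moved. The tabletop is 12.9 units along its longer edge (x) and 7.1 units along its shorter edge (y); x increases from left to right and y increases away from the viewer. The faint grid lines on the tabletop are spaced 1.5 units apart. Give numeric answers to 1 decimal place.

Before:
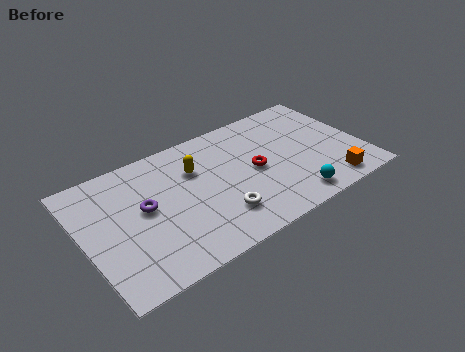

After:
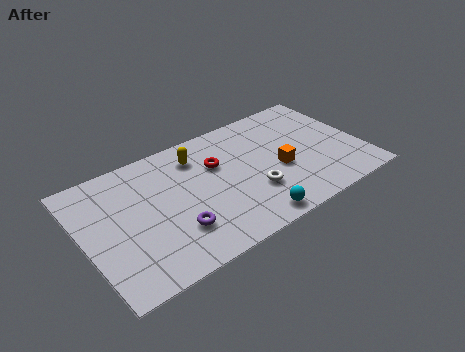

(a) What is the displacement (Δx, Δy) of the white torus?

(1.7, 0.5)

The white torus started near (5.9, 1.8) and ended near (7.6, 2.3).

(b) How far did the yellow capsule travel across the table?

0.7

The yellow capsule moved from about (5.3, 4.9) to (5.5, 5.6), a distance of √(0.2² + 0.7²) ≈ 0.7.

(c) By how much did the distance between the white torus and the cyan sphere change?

-1.8

They were about 3.4 units apart before and 1.6 after — 1.8 units closer together.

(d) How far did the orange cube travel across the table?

2.8

From (11.0, 1.0) to (9.0, 3.0), the orange cube covered √(2.0² + 2.0²) ≈ 2.8 units.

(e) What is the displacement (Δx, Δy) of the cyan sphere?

(-2.0, -0.2)

The cyan sphere was at about (9.2, 1.0) and moved to about (7.2, 0.8).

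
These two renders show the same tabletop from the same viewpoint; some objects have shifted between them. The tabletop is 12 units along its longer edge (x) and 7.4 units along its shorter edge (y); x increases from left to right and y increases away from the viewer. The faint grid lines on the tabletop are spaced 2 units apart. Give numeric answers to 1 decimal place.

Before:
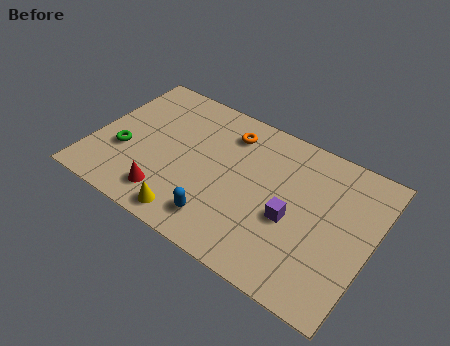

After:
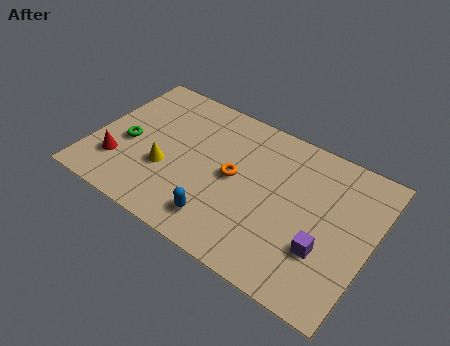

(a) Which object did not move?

the blue capsule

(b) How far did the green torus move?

0.5

The green torus moved from about (1.4, 2.7) to (1.5, 3.2), a distance of √(0.1² + 0.5²) ≈ 0.5.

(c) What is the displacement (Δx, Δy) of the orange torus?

(0.6, -2.1)

From the two frames, the orange torus sits at roughly (5.5, 5.9) before and (6.1, 3.8) after.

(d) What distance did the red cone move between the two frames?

2.4

From (3.6, 1.4) to (1.3, 2.0), the red cone covered √(2.3² + 0.6²) ≈ 2.4 units.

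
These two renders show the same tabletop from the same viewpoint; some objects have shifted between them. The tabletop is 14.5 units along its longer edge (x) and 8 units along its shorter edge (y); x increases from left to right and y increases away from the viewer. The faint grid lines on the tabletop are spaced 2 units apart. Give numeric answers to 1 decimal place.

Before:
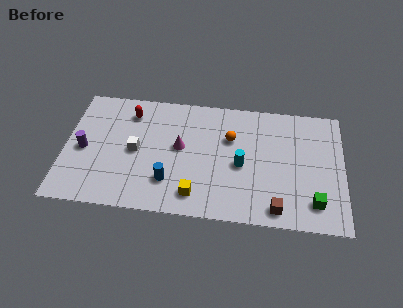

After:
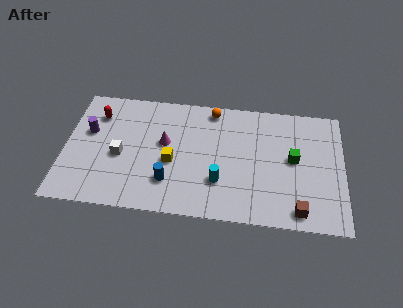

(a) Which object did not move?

the blue cylinder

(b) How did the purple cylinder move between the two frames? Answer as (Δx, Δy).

(0.2, 1.2)

The purple cylinder started near (1.0, 3.7) and ended near (1.2, 4.9).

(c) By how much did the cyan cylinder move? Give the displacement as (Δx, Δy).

(-1.1, -1.2)

The cyan cylinder was at about (9.2, 3.6) and moved to about (8.1, 2.4).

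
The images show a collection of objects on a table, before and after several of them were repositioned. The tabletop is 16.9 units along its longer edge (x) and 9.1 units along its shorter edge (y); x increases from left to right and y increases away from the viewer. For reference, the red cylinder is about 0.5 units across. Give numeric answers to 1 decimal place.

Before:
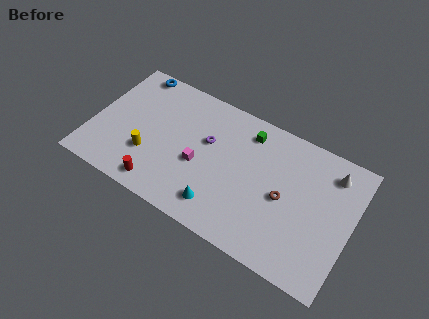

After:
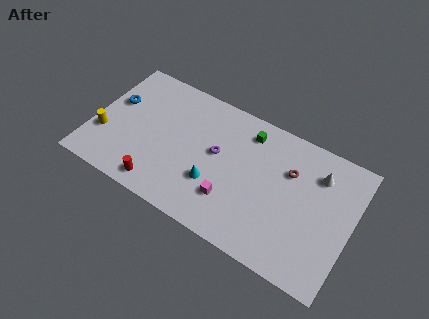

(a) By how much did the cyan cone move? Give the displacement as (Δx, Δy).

(-0.6, 1.3)

The cyan cone started near (8.8, 1.7) and ended near (8.2, 3.0).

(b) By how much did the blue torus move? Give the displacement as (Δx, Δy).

(-0.8, -2.7)

The blue torus started near (2.0, 8.3) and ended near (1.2, 5.6).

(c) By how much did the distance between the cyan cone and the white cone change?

-1.2

They were about 8.6 units apart before and 7.4 after — 1.2 units closer together.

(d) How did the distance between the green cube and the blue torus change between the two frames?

+1.0

Before: roughly 7.8 units apart; after: 8.8. That's 1.0 units further apart.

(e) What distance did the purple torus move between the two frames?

0.9

The purple torus moved from about (7.4, 5.6) to (8.1, 5.1), a distance of √(0.7² + 0.5²) ≈ 0.9.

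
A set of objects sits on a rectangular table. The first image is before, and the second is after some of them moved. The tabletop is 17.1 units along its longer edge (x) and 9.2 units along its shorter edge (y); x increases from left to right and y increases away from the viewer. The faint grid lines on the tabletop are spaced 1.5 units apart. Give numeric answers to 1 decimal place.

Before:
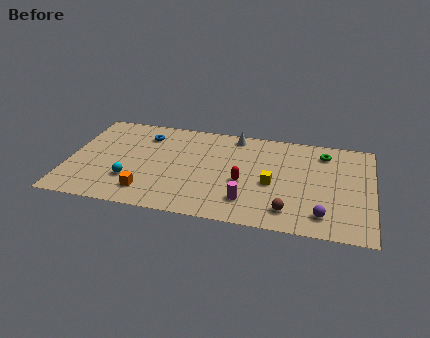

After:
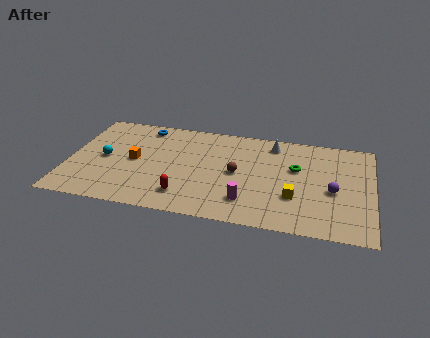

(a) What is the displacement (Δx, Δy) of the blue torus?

(-0.1, 0.8)

The blue torus started near (4.1, 7.2) and ended near (4.0, 8.0).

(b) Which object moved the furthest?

the brown sphere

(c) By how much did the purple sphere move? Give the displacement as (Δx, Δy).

(0.5, 2.3)

From the two frames, the purple sphere sits at roughly (14.4, 1.7) before and (14.9, 4.0) after.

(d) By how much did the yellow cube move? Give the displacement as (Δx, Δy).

(1.3, -1.0)

From the two frames, the yellow cube sits at roughly (11.5, 4.0) before and (12.8, 3.0) after.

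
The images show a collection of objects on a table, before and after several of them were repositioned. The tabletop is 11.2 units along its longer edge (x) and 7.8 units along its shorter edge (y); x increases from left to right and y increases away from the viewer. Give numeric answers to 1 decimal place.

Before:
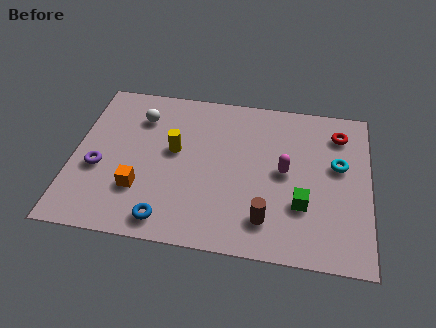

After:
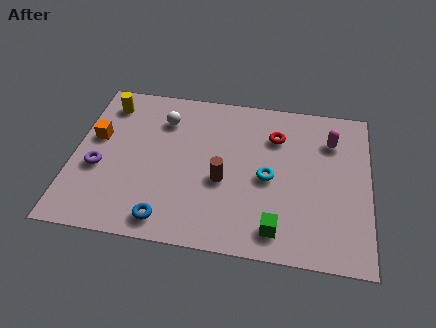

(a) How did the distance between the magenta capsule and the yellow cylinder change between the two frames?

+4.4

The distance was about 4.2 in the first image and 8.6 in the second, so they moved 4.4 units further apart.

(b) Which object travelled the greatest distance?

the yellow cylinder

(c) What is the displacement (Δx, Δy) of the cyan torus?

(-2.6, -1.0)

From the two frames, the cyan torus sits at roughly (10.0, 4.6) before and (7.4, 3.6) after.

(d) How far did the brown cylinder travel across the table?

2.3

The brown cylinder moved from about (7.4, 1.6) to (5.7, 3.2), a distance of √(1.7² + 1.6²) ≈ 2.3.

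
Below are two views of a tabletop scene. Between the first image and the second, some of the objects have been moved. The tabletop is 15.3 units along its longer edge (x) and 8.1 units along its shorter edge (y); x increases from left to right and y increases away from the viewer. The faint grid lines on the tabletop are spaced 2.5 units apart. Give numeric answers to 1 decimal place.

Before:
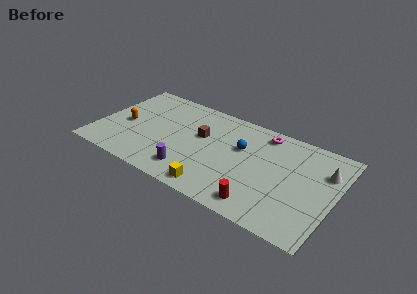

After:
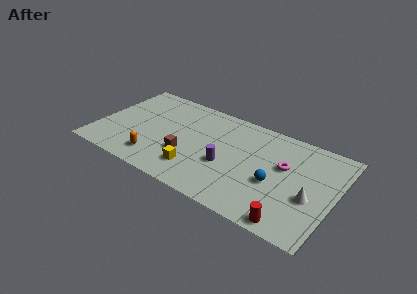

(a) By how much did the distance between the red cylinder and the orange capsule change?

-0.7

The distance was about 9.6 in the first image and 8.9 in the second, so they moved 0.7 units closer together.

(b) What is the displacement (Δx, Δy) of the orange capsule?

(2.4, -2.1)

The orange capsule was at about (1.7, 3.7) and moved to about (4.1, 1.6).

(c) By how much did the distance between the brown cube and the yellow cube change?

-3.0

Before: roughly 4.2 units apart; after: 1.2. That's 3.0 units closer together.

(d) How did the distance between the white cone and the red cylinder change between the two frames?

-3.1

They were about 5.7 units apart before and 2.6 after — 3.1 units closer together.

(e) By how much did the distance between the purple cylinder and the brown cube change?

-0.7

Before: roughly 3.3 units apart; after: 2.6. That's 0.7 units closer together.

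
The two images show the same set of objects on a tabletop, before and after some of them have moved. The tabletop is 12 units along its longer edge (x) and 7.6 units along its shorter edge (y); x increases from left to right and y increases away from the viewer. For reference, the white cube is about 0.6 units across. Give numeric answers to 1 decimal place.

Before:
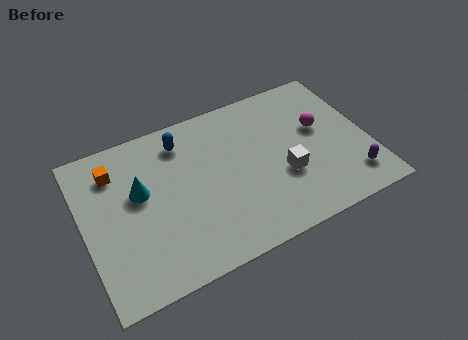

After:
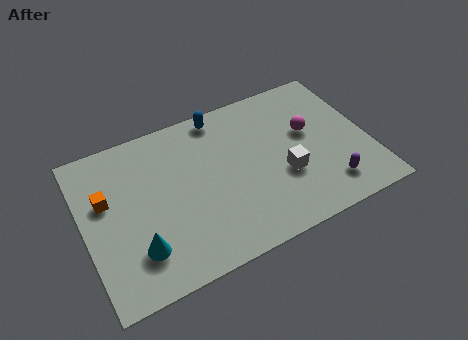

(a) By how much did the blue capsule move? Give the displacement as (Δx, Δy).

(1.7, 0.6)

The blue capsule was at about (4.4, 6.2) and moved to about (6.1, 6.8).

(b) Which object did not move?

the white cube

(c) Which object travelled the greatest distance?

the cyan cone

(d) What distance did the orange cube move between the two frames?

1.3

The orange cube moved from about (1.5, 5.9) to (1.0, 4.7), a distance of √(0.5² + 1.2²) ≈ 1.3.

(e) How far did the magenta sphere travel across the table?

0.5

From (10.1, 4.5) to (9.6, 4.5), the magenta sphere covered √(0.5² + 0.0²) ≈ 0.5 units.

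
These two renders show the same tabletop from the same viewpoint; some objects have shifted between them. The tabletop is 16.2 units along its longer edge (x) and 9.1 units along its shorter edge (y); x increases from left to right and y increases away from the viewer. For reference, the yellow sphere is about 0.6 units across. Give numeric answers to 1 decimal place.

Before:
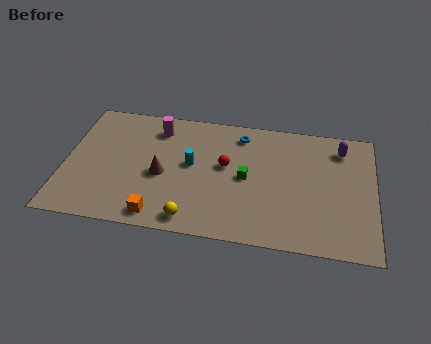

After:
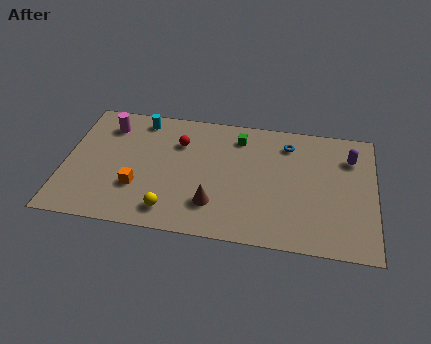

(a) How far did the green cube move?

2.9

From (9.5, 4.5) to (9.0, 7.4), the green cube covered √(0.5² + 2.9²) ≈ 2.9 units.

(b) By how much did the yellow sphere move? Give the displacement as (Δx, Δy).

(-1.1, 0.4)

The yellow sphere was at about (6.8, 1.1) and moved to about (5.7, 1.5).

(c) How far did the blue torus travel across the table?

2.5

The blue torus moved from about (9.1, 7.6) to (11.6, 7.3), a distance of √(2.5² + 0.3²) ≈ 2.5.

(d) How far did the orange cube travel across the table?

2.2

The orange cube was near (5.1, 1.1) before and (3.9, 2.9) after, so it travelled √(1.2² + 1.8²) ≈ 2.2 units.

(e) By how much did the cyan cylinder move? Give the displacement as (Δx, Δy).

(-2.8, 2.9)

The cyan cylinder started near (6.6, 5.0) and ended near (3.8, 7.9).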